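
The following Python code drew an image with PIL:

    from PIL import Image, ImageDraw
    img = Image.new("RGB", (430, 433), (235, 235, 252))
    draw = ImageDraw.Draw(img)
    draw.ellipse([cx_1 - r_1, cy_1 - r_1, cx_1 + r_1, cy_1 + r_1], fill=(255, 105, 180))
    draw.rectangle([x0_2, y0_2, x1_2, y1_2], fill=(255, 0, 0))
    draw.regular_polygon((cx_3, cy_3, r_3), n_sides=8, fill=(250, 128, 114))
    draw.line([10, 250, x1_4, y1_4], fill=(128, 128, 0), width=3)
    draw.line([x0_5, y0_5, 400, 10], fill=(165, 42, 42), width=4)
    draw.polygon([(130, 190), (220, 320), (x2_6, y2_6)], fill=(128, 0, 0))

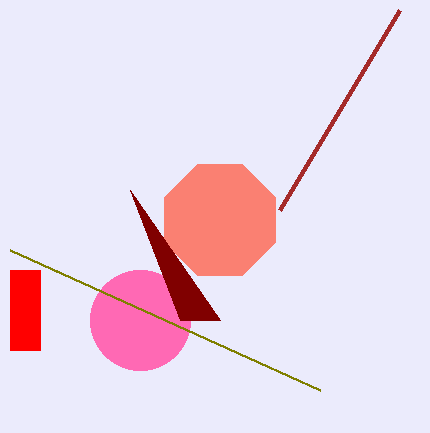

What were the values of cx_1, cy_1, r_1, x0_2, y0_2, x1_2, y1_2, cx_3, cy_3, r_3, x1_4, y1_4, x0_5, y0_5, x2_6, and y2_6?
cx_1 = 140
cy_1 = 320
r_1 = 50
x0_2 = 10
y0_2 = 270
x1_2 = 40
y1_2 = 350
cx_3 = 220
cy_3 = 220
r_3 = 60
x1_4 = 320
y1_4 = 390
x0_5 = 280
y0_5 = 210
x2_6 = 180
y2_6 = 320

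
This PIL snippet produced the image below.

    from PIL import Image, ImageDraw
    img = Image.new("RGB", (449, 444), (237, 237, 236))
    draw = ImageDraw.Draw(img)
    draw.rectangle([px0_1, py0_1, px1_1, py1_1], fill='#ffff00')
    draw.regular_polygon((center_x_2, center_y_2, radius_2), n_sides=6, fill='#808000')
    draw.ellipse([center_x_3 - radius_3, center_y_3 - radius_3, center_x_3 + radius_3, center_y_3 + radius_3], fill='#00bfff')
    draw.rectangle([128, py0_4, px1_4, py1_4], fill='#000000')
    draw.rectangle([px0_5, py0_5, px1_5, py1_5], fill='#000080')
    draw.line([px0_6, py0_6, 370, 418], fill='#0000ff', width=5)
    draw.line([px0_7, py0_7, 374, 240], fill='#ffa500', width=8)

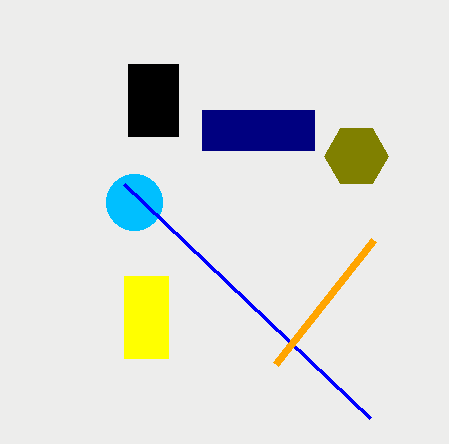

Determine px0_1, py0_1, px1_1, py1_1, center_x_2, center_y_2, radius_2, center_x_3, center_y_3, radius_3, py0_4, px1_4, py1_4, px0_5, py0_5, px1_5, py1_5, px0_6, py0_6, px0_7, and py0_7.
px0_1 = 124, py0_1 = 276, px1_1 = 168, py1_1 = 358, center_x_2 = 356, center_y_2 = 156, radius_2 = 32, center_x_3 = 134, center_y_3 = 202, radius_3 = 28, py0_4 = 64, px1_4 = 178, py1_4 = 136, px0_5 = 202, py0_5 = 110, px1_5 = 314, py1_5 = 150, px0_6 = 124, py0_6 = 184, px0_7 = 276, py0_7 = 364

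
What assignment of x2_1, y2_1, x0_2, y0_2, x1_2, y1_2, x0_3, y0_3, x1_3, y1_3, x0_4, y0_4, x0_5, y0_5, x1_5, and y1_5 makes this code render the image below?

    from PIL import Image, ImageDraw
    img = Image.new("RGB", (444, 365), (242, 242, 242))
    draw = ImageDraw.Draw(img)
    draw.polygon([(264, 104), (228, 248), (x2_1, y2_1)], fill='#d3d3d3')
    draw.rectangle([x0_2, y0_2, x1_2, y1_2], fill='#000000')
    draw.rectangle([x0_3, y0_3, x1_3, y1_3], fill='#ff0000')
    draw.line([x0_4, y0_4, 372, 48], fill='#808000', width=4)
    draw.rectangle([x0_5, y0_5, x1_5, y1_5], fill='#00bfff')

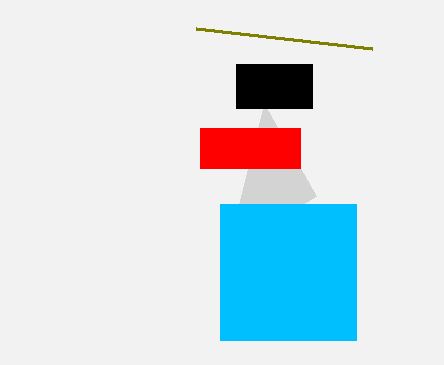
x2_1 = 316; y2_1 = 196; x0_2 = 236; y0_2 = 64; x1_2 = 312; y1_2 = 108; x0_3 = 200; y0_3 = 128; x1_3 = 300; y1_3 = 168; x0_4 = 196; y0_4 = 28; x0_5 = 220; y0_5 = 204; x1_5 = 356; y1_5 = 340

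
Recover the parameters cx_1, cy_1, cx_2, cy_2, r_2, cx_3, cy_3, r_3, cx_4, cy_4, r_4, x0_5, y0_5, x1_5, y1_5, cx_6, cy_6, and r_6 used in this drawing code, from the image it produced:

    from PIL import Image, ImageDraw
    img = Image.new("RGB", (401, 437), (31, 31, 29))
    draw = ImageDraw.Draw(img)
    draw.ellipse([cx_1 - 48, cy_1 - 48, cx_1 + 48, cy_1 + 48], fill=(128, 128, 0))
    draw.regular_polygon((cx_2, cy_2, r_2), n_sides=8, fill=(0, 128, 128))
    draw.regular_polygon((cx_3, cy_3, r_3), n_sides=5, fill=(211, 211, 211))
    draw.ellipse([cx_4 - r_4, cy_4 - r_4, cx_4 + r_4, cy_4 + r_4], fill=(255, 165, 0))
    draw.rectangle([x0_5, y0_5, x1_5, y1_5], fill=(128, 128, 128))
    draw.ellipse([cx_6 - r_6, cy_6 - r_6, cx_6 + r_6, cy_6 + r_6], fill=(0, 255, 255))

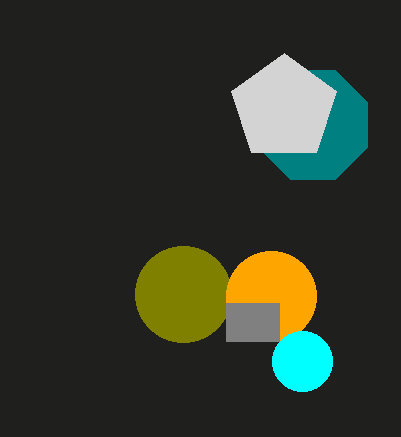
cx_1 = 183
cy_1 = 294
cx_2 = 313
cy_2 = 125
r_2 = 59
cx_3 = 284
cy_3 = 108
r_3 = 55
cx_4 = 271
cy_4 = 296
r_4 = 45
x0_5 = 226
y0_5 = 303
x1_5 = 279
y1_5 = 341
cx_6 = 302
cy_6 = 361
r_6 = 30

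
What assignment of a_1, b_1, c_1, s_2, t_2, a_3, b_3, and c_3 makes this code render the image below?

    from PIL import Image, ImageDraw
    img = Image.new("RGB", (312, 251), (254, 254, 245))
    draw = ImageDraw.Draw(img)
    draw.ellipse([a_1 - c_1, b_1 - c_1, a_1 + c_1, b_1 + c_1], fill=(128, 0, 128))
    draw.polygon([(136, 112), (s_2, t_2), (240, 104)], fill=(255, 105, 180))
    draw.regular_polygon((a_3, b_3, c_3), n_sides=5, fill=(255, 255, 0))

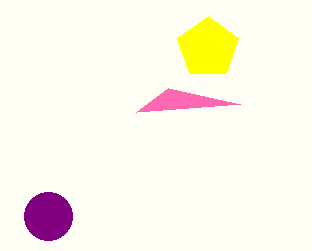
a_1 = 48
b_1 = 216
c_1 = 24
s_2 = 168
t_2 = 88
a_3 = 208
b_3 = 48
c_3 = 32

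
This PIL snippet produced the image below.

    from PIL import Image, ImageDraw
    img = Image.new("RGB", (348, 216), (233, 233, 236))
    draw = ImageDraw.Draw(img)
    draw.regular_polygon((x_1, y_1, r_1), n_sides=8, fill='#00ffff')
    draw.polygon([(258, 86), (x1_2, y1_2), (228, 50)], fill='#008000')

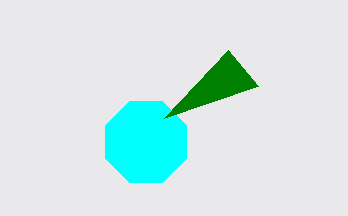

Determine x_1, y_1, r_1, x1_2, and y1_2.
x_1 = 146
y_1 = 142
r_1 = 44
x1_2 = 164
y1_2 = 118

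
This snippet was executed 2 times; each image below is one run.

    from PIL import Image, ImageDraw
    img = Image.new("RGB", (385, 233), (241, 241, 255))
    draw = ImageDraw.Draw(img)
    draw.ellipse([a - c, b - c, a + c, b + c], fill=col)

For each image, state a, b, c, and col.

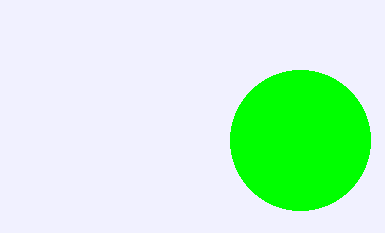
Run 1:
a = 300, b = 140, c = 70, col = 'lime'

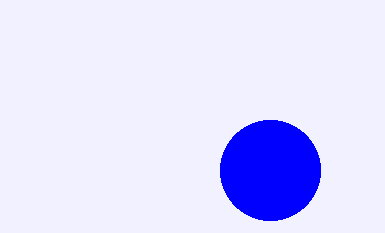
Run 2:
a = 270; b = 170; c = 50; col = 'blue'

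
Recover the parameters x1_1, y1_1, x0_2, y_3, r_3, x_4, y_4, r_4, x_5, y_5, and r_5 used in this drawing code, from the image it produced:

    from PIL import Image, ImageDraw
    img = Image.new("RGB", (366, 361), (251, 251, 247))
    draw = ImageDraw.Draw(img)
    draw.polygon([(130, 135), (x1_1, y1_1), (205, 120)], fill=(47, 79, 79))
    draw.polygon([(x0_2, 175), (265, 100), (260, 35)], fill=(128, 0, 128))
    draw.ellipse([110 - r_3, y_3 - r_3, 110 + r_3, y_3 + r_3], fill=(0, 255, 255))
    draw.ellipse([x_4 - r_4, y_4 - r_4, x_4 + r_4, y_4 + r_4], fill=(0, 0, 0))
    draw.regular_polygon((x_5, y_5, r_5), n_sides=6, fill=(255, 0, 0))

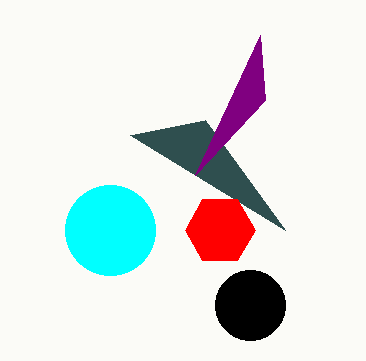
x1_1 = 285; y1_1 = 230; x0_2 = 195; y_3 = 230; r_3 = 45; x_4 = 250; y_4 = 305; r_4 = 35; x_5 = 220; y_5 = 230; r_5 = 35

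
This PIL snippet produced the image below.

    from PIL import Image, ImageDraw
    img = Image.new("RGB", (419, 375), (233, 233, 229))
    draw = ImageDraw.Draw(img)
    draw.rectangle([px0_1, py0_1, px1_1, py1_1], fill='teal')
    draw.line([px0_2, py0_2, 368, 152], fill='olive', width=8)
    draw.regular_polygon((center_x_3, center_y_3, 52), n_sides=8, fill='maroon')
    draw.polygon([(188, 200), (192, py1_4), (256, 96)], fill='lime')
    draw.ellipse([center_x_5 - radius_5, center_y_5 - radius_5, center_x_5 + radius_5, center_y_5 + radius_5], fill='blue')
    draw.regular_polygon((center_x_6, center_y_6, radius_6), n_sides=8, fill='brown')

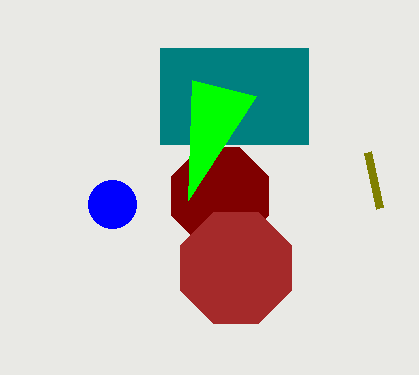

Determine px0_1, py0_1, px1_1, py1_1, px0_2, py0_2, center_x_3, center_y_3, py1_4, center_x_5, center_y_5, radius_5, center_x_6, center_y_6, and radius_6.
px0_1 = 160, py0_1 = 48, px1_1 = 308, py1_1 = 144, px0_2 = 380, py0_2 = 208, center_x_3 = 220, center_y_3 = 196, py1_4 = 80, center_x_5 = 112, center_y_5 = 204, radius_5 = 24, center_x_6 = 236, center_y_6 = 268, radius_6 = 60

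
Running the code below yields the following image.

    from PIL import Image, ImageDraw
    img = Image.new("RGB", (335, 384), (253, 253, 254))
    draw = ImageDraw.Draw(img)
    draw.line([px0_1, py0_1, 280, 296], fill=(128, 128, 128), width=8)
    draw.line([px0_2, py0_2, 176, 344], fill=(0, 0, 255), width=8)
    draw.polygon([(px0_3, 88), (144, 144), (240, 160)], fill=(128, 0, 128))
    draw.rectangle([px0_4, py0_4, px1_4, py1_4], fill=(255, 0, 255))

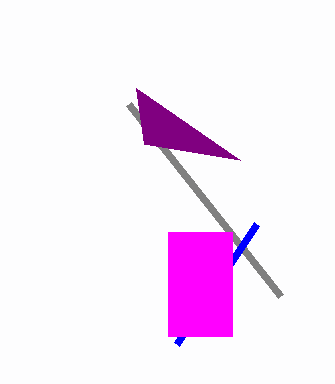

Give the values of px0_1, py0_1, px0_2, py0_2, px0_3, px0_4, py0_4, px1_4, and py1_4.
px0_1 = 128; py0_1 = 104; px0_2 = 256; py0_2 = 224; px0_3 = 136; px0_4 = 168; py0_4 = 232; px1_4 = 232; py1_4 = 336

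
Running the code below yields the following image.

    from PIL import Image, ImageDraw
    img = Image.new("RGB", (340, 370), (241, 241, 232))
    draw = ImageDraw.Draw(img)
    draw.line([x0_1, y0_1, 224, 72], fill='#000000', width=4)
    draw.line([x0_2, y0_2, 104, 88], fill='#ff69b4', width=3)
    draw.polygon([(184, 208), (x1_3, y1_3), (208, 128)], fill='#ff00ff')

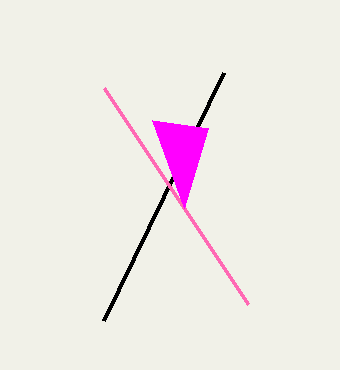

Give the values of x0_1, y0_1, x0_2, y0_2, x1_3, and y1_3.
x0_1 = 104
y0_1 = 320
x0_2 = 248
y0_2 = 304
x1_3 = 152
y1_3 = 120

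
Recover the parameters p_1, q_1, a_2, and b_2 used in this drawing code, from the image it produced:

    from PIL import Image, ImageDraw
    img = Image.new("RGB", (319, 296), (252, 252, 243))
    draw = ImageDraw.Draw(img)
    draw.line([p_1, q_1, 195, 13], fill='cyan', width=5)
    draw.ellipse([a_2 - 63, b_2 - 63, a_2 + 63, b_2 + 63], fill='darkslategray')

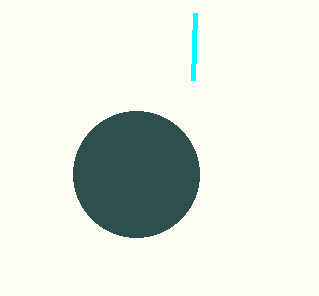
p_1 = 193; q_1 = 80; a_2 = 136; b_2 = 174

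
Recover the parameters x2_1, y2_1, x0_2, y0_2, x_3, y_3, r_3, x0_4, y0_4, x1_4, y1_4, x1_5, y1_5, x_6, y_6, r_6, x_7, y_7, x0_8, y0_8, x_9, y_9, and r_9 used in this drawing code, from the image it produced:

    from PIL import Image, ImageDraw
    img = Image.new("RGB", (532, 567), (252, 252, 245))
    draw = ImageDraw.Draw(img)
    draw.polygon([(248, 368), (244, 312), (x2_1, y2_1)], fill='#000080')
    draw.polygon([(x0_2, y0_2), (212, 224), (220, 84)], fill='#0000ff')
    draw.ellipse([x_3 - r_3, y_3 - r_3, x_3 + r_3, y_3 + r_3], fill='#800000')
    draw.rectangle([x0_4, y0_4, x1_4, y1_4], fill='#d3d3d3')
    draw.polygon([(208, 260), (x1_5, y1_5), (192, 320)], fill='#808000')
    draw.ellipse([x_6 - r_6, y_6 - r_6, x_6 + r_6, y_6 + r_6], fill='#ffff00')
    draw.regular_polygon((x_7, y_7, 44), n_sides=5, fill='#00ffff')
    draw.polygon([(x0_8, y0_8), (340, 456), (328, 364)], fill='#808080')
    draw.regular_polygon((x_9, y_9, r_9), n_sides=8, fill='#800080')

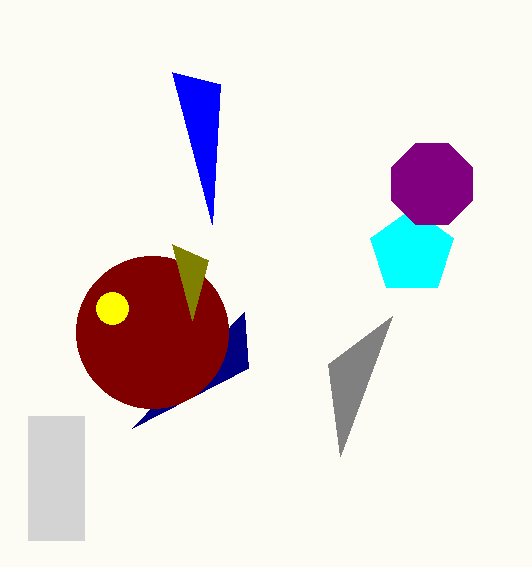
x2_1 = 132; y2_1 = 428; x0_2 = 172; y0_2 = 72; x_3 = 152; y_3 = 332; r_3 = 76; x0_4 = 28; y0_4 = 416; x1_4 = 84; y1_4 = 540; x1_5 = 172; y1_5 = 244; x_6 = 112; y_6 = 308; r_6 = 16; x_7 = 412; y_7 = 252; x0_8 = 392; y0_8 = 316; x_9 = 432; y_9 = 184; r_9 = 44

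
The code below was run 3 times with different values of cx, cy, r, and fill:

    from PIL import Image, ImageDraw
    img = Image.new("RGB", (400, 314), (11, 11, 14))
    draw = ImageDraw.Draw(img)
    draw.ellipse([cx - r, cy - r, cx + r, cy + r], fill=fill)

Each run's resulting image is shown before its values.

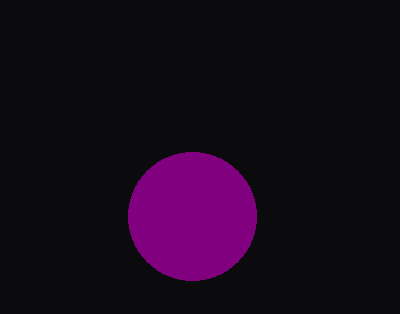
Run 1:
cx = 192, cy = 216, r = 64, fill = 'purple'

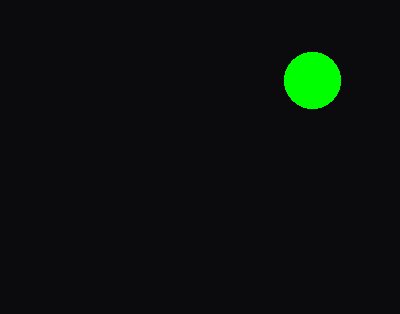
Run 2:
cx = 312
cy = 80
r = 28
fill = 'lime'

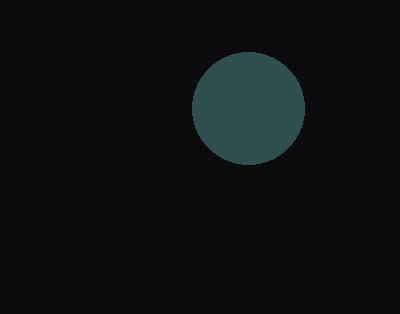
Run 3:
cx = 248, cy = 108, r = 56, fill = 'darkslategray'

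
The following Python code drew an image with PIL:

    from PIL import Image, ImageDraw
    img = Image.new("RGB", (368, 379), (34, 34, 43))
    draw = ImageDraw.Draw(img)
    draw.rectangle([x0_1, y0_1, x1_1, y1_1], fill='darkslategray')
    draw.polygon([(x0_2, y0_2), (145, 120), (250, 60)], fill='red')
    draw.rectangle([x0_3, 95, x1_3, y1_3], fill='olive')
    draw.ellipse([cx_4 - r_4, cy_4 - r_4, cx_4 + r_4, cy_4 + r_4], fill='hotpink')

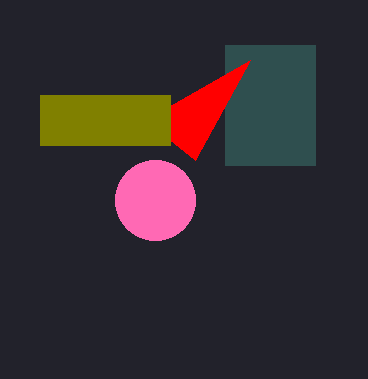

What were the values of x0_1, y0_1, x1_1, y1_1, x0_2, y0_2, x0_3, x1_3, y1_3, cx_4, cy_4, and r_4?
x0_1 = 225
y0_1 = 45
x1_1 = 315
y1_1 = 165
x0_2 = 195
y0_2 = 160
x0_3 = 40
x1_3 = 170
y1_3 = 145
cx_4 = 155
cy_4 = 200
r_4 = 40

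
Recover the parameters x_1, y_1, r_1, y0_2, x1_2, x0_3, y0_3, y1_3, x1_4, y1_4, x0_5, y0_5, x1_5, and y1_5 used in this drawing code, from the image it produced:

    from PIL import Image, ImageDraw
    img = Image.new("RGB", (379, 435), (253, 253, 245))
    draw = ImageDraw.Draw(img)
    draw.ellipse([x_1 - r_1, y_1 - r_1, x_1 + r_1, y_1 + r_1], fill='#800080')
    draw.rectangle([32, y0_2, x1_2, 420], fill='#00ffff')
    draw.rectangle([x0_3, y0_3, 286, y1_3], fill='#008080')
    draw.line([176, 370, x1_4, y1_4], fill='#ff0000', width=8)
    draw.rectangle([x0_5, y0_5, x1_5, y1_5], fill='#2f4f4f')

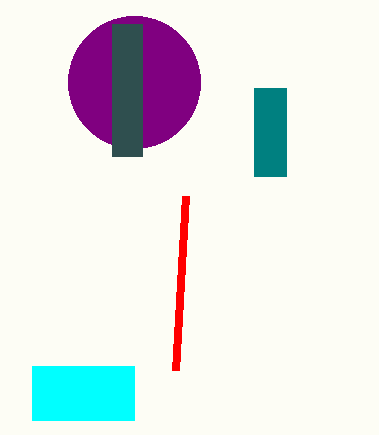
x_1 = 134; y_1 = 82; r_1 = 66; y0_2 = 366; x1_2 = 134; x0_3 = 254; y0_3 = 88; y1_3 = 176; x1_4 = 186; y1_4 = 196; x0_5 = 112; y0_5 = 24; x1_5 = 142; y1_5 = 156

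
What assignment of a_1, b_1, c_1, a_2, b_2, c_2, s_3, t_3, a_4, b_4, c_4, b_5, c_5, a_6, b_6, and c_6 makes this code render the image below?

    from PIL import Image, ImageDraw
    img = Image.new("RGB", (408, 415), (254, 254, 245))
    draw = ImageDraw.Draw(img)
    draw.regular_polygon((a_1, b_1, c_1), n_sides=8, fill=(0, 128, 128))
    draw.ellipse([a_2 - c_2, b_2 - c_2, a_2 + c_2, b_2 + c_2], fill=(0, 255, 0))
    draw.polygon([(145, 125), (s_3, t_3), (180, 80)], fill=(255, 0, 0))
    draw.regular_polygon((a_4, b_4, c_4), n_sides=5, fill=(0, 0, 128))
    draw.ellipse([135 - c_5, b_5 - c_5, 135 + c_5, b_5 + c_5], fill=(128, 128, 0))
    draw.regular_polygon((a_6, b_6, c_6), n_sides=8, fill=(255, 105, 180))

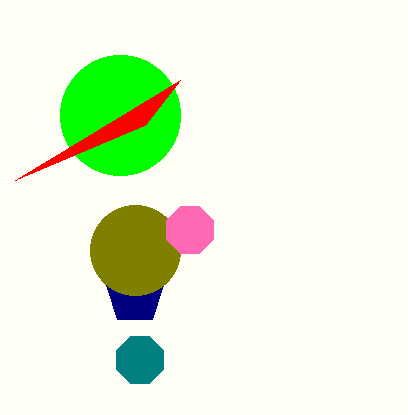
a_1 = 140
b_1 = 360
c_1 = 25
a_2 = 120
b_2 = 115
c_2 = 60
s_3 = 15
t_3 = 180
a_4 = 135
b_4 = 295
c_4 = 30
b_5 = 250
c_5 = 45
a_6 = 190
b_6 = 230
c_6 = 25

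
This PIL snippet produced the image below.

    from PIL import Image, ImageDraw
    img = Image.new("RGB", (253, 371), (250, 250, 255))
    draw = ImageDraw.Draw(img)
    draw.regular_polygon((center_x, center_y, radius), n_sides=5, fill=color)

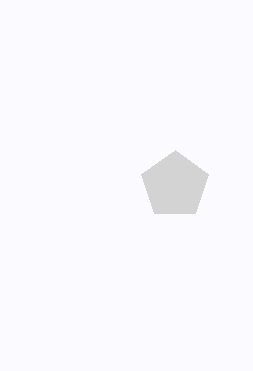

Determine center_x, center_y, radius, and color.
center_x = 175
center_y = 185
radius = 35
color = 'lightgray'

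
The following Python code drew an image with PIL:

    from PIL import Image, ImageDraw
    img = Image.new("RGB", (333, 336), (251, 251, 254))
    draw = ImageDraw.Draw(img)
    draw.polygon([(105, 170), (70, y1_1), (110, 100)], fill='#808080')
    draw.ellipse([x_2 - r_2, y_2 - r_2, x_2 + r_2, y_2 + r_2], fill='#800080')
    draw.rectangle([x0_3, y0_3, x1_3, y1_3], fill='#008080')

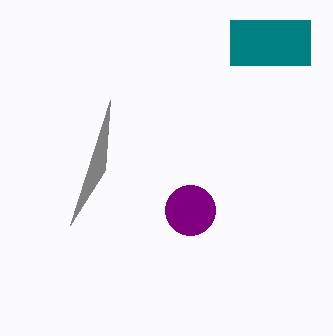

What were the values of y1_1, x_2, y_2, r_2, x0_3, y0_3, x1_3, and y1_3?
y1_1 = 225
x_2 = 190
y_2 = 210
r_2 = 25
x0_3 = 230
y0_3 = 20
x1_3 = 310
y1_3 = 65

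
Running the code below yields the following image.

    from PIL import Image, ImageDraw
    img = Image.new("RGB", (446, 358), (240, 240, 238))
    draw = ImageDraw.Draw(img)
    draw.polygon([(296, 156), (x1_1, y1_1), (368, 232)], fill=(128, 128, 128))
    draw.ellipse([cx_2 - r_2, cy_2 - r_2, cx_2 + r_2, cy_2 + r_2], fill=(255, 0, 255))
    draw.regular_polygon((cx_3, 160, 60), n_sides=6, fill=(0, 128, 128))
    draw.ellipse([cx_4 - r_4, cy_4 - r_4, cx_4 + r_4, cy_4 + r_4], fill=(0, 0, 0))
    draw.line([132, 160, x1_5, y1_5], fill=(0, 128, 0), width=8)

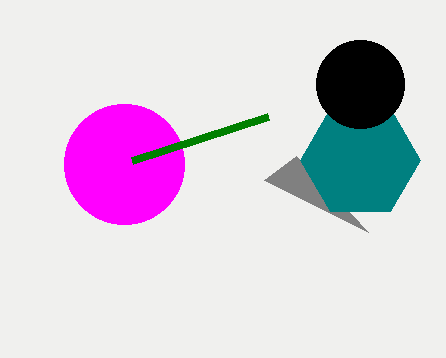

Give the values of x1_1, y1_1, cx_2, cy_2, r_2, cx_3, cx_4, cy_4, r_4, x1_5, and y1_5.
x1_1 = 264; y1_1 = 180; cx_2 = 124; cy_2 = 164; r_2 = 60; cx_3 = 360; cx_4 = 360; cy_4 = 84; r_4 = 44; x1_5 = 268; y1_5 = 116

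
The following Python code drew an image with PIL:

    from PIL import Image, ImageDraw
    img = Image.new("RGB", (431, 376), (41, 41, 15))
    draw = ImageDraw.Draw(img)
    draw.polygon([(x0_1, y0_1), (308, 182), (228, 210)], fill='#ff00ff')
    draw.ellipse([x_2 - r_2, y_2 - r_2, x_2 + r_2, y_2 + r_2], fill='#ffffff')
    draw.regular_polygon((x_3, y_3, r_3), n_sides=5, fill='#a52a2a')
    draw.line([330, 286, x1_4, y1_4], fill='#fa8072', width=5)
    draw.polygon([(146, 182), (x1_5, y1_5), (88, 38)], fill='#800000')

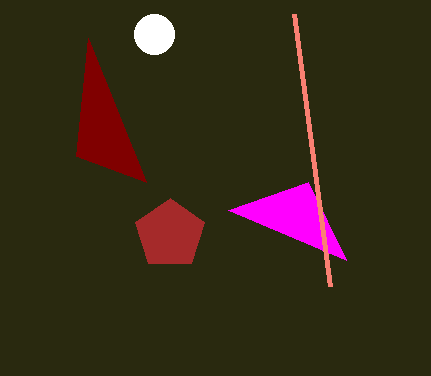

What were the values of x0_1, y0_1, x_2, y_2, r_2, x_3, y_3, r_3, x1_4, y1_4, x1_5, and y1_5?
x0_1 = 346; y0_1 = 260; x_2 = 154; y_2 = 34; r_2 = 20; x_3 = 170; y_3 = 234; r_3 = 36; x1_4 = 294; y1_4 = 14; x1_5 = 76; y1_5 = 156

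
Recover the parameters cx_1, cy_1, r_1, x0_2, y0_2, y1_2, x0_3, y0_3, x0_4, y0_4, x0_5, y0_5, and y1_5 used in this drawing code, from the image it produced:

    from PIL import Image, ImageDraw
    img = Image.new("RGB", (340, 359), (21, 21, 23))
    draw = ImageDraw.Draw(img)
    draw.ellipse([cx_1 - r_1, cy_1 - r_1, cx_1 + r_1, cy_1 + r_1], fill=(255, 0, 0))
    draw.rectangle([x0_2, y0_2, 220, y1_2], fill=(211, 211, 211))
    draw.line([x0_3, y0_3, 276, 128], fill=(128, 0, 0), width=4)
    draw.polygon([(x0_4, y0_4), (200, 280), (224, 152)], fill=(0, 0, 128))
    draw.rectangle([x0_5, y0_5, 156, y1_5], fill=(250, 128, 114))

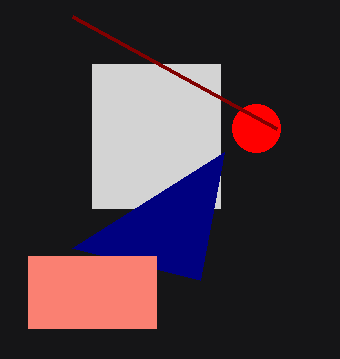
cx_1 = 256
cy_1 = 128
r_1 = 24
x0_2 = 92
y0_2 = 64
y1_2 = 208
x0_3 = 72
y0_3 = 16
x0_4 = 72
y0_4 = 248
x0_5 = 28
y0_5 = 256
y1_5 = 328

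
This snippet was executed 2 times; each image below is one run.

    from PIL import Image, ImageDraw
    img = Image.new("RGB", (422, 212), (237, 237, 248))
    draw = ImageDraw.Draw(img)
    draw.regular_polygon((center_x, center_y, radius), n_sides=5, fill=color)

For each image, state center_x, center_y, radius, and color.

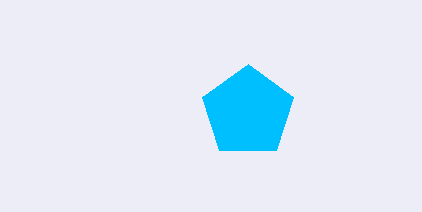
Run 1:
center_x = 248
center_y = 112
radius = 48
color = 'deepskyblue'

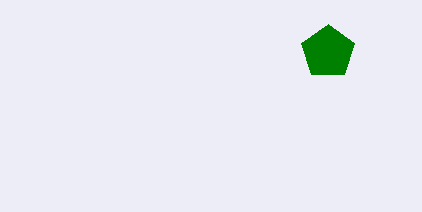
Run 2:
center_x = 328
center_y = 52
radius = 28
color = 'green'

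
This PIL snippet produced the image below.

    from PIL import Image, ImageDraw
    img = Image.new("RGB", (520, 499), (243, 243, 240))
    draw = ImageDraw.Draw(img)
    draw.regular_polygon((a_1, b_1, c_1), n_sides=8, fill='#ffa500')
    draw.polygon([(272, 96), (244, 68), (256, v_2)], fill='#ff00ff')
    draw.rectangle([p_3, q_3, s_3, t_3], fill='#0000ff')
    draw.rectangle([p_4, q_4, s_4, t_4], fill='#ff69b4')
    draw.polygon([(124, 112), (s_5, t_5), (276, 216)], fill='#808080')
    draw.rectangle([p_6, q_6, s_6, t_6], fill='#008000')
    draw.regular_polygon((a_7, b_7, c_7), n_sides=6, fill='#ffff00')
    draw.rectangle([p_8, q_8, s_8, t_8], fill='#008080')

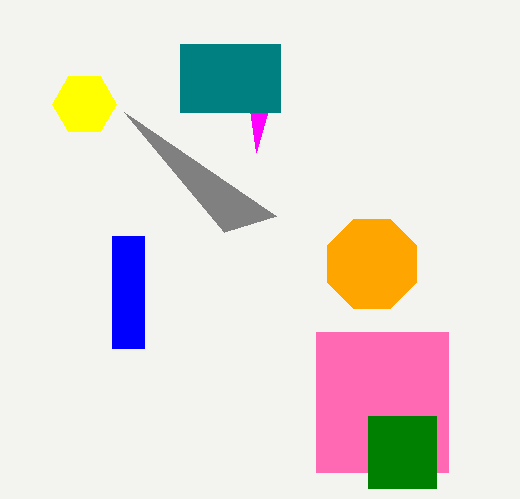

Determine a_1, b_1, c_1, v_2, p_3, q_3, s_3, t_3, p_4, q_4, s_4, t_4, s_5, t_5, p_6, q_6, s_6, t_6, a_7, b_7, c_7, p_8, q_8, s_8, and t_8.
a_1 = 372, b_1 = 264, c_1 = 48, v_2 = 152, p_3 = 112, q_3 = 236, s_3 = 144, t_3 = 348, p_4 = 316, q_4 = 332, s_4 = 448, t_4 = 472, s_5 = 224, t_5 = 232, p_6 = 368, q_6 = 416, s_6 = 436, t_6 = 488, a_7 = 84, b_7 = 104, c_7 = 32, p_8 = 180, q_8 = 44, s_8 = 280, t_8 = 112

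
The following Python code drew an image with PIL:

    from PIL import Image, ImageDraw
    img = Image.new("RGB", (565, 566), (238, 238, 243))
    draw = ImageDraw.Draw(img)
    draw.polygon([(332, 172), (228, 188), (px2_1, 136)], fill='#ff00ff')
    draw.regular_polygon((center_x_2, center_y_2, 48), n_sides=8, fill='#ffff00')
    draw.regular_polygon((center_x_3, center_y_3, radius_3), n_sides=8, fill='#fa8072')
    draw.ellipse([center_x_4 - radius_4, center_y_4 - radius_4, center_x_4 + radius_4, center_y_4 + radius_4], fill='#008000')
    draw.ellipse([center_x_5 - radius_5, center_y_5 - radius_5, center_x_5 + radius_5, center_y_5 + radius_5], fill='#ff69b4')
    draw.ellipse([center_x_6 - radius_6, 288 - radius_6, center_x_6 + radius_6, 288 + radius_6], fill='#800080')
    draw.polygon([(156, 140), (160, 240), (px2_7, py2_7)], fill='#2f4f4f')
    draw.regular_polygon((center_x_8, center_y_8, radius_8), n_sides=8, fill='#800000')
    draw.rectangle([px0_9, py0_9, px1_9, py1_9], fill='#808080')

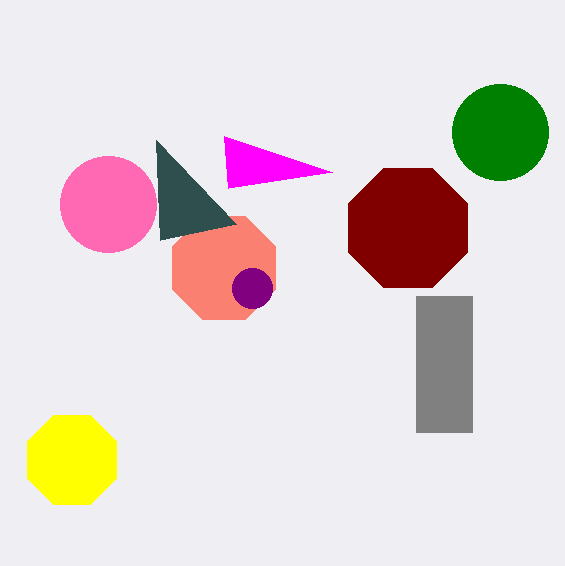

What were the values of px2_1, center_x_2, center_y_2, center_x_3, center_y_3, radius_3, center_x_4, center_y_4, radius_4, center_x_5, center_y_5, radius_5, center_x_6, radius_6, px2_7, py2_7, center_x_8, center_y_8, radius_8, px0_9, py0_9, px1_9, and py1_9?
px2_1 = 224, center_x_2 = 72, center_y_2 = 460, center_x_3 = 224, center_y_3 = 268, radius_3 = 56, center_x_4 = 500, center_y_4 = 132, radius_4 = 48, center_x_5 = 108, center_y_5 = 204, radius_5 = 48, center_x_6 = 252, radius_6 = 20, px2_7 = 236, py2_7 = 224, center_x_8 = 408, center_y_8 = 228, radius_8 = 64, px0_9 = 416, py0_9 = 296, px1_9 = 472, py1_9 = 432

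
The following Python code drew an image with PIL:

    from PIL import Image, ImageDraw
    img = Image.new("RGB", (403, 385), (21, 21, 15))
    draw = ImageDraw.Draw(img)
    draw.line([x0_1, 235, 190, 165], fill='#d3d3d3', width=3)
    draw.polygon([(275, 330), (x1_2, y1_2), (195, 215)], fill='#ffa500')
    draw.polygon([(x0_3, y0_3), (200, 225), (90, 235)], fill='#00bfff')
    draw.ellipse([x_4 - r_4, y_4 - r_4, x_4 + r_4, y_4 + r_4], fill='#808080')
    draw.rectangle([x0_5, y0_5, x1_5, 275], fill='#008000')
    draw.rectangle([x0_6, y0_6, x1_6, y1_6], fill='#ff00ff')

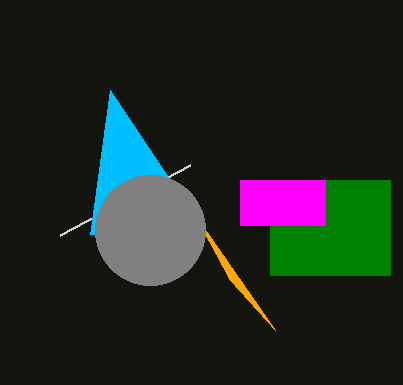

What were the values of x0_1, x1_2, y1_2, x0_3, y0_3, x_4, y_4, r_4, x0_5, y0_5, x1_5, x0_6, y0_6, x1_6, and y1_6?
x0_1 = 60; x1_2 = 230; y1_2 = 280; x0_3 = 110; y0_3 = 90; x_4 = 150; y_4 = 230; r_4 = 55; x0_5 = 270; y0_5 = 180; x1_5 = 390; x0_6 = 240; y0_6 = 180; x1_6 = 325; y1_6 = 225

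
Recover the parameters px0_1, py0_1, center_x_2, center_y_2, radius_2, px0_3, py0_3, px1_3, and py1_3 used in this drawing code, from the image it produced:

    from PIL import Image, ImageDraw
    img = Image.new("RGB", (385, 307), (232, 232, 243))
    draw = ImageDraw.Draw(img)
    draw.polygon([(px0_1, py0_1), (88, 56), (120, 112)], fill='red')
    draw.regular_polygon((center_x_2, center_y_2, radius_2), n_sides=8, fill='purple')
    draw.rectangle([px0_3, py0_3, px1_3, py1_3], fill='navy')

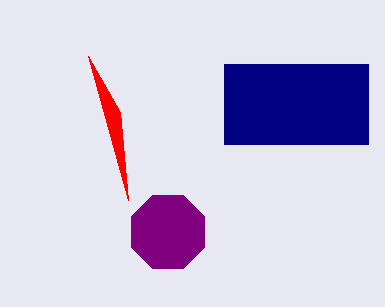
px0_1 = 128; py0_1 = 200; center_x_2 = 168; center_y_2 = 232; radius_2 = 40; px0_3 = 224; py0_3 = 64; px1_3 = 368; py1_3 = 144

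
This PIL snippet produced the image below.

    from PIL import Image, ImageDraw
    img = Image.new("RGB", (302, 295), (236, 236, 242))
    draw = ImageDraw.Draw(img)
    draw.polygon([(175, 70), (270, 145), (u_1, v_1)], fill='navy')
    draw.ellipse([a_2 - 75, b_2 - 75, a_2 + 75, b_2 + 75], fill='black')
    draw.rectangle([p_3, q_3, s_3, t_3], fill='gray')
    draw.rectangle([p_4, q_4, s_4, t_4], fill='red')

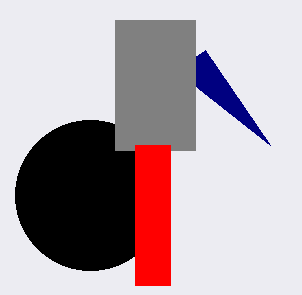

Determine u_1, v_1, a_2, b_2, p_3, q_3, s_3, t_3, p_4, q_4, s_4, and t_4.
u_1 = 205
v_1 = 50
a_2 = 90
b_2 = 195
p_3 = 115
q_3 = 20
s_3 = 195
t_3 = 150
p_4 = 135
q_4 = 145
s_4 = 170
t_4 = 285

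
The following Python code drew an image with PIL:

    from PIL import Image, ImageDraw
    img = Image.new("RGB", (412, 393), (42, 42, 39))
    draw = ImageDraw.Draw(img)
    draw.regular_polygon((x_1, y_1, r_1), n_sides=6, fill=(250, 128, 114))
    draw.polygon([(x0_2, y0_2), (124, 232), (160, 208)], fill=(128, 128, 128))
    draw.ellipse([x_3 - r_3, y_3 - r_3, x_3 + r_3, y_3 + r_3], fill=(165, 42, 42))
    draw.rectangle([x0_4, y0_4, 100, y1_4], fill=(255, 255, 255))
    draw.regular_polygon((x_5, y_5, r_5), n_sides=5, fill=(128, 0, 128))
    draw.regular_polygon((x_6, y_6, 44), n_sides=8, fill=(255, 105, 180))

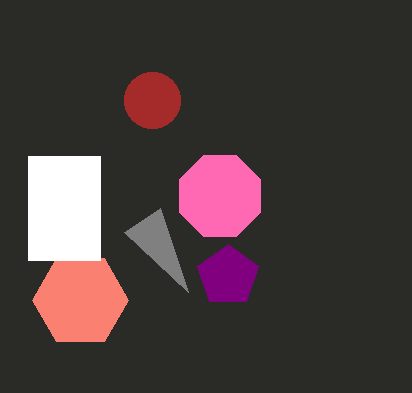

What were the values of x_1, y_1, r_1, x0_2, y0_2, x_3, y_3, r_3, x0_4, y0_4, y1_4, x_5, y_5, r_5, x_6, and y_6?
x_1 = 80; y_1 = 300; r_1 = 48; x0_2 = 188; y0_2 = 292; x_3 = 152; y_3 = 100; r_3 = 28; x0_4 = 28; y0_4 = 156; y1_4 = 260; x_5 = 228; y_5 = 276; r_5 = 32; x_6 = 220; y_6 = 196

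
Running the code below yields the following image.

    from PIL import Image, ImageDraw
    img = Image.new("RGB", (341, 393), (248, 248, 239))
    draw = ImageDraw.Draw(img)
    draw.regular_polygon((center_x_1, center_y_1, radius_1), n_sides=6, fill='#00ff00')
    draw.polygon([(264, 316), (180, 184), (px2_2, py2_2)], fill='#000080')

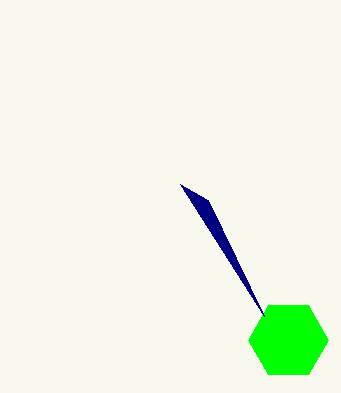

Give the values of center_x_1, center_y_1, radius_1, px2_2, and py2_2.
center_x_1 = 288; center_y_1 = 340; radius_1 = 40; px2_2 = 208; py2_2 = 200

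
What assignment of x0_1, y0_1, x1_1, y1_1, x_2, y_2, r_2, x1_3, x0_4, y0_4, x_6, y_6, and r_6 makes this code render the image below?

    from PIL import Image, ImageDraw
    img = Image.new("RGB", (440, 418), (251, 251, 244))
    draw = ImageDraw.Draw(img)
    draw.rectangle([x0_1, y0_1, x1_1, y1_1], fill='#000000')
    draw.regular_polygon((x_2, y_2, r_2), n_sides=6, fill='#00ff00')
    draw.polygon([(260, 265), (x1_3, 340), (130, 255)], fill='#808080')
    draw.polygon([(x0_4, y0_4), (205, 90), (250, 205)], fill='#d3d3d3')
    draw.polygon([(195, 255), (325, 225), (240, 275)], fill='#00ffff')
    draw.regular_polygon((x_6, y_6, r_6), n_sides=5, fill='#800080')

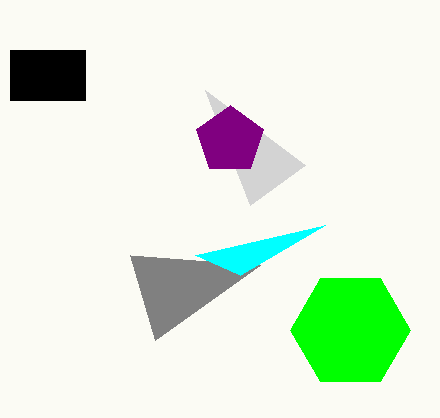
x0_1 = 10, y0_1 = 50, x1_1 = 85, y1_1 = 100, x_2 = 350, y_2 = 330, r_2 = 60, x1_3 = 155, x0_4 = 305, y0_4 = 165, x_6 = 230, y_6 = 140, r_6 = 35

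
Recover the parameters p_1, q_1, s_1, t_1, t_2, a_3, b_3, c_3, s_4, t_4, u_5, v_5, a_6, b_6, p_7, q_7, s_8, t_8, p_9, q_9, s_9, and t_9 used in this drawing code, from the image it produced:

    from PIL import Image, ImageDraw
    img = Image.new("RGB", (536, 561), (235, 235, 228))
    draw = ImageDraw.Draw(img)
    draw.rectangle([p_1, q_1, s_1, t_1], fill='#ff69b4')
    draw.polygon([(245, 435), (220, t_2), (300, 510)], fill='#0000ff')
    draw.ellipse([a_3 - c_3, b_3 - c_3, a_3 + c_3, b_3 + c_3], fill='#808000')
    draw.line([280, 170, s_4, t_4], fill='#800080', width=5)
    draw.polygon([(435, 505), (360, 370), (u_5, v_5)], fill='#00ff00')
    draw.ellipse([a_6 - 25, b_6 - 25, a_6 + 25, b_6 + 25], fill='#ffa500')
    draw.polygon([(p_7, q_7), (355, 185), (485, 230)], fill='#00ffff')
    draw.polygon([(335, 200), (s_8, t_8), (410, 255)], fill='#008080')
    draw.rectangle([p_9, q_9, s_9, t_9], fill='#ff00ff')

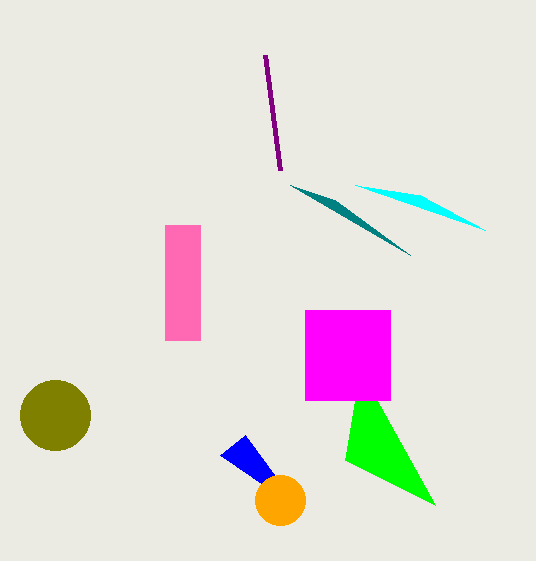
p_1 = 165
q_1 = 225
s_1 = 200
t_1 = 340
t_2 = 455
a_3 = 55
b_3 = 415
c_3 = 35
s_4 = 265
t_4 = 55
u_5 = 345
v_5 = 460
a_6 = 280
b_6 = 500
p_7 = 420
q_7 = 195
s_8 = 290
t_8 = 185
p_9 = 305
q_9 = 310
s_9 = 390
t_9 = 400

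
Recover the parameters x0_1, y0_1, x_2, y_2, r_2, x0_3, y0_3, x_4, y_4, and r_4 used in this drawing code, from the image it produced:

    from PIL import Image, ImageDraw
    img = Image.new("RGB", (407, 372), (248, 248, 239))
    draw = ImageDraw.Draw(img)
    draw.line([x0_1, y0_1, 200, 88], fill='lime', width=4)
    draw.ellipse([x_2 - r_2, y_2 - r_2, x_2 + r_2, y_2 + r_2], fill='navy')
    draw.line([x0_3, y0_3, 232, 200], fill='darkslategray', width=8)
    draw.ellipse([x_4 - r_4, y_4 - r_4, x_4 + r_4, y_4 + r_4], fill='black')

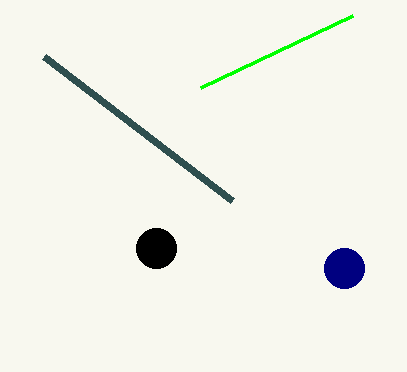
x0_1 = 352, y0_1 = 16, x_2 = 344, y_2 = 268, r_2 = 20, x0_3 = 44, y0_3 = 56, x_4 = 156, y_4 = 248, r_4 = 20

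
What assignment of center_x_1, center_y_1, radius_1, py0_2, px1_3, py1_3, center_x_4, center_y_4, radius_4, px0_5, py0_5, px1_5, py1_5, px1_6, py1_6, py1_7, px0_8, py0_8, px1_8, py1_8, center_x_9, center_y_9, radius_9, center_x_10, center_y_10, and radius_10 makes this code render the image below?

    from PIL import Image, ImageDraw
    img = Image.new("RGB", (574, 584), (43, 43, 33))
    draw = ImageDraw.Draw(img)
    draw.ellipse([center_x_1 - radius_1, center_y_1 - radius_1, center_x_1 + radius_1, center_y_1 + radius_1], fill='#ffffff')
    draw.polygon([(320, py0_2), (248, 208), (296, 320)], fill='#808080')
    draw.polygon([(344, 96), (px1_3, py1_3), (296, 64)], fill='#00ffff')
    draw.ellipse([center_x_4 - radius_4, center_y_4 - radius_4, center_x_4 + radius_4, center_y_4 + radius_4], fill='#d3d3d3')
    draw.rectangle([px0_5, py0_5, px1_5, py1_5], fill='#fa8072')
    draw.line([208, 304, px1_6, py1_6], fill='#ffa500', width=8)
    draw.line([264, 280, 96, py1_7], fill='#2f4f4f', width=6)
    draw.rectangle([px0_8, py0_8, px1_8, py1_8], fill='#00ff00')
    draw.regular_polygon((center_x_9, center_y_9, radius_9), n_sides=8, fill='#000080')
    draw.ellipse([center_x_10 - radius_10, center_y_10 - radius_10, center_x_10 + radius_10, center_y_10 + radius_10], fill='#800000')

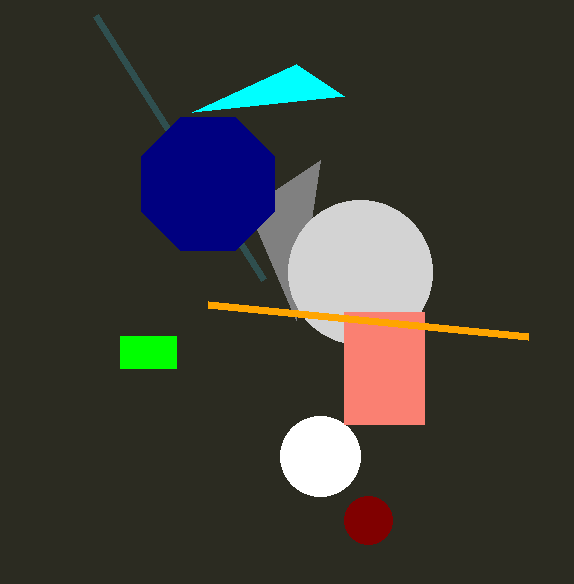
center_x_1 = 320; center_y_1 = 456; radius_1 = 40; py0_2 = 160; px1_3 = 192; py1_3 = 112; center_x_4 = 360; center_y_4 = 272; radius_4 = 72; px0_5 = 344; py0_5 = 312; px1_5 = 424; py1_5 = 424; px1_6 = 528; py1_6 = 336; py1_7 = 16; px0_8 = 120; py0_8 = 336; px1_8 = 176; py1_8 = 368; center_x_9 = 208; center_y_9 = 184; radius_9 = 72; center_x_10 = 368; center_y_10 = 520; radius_10 = 24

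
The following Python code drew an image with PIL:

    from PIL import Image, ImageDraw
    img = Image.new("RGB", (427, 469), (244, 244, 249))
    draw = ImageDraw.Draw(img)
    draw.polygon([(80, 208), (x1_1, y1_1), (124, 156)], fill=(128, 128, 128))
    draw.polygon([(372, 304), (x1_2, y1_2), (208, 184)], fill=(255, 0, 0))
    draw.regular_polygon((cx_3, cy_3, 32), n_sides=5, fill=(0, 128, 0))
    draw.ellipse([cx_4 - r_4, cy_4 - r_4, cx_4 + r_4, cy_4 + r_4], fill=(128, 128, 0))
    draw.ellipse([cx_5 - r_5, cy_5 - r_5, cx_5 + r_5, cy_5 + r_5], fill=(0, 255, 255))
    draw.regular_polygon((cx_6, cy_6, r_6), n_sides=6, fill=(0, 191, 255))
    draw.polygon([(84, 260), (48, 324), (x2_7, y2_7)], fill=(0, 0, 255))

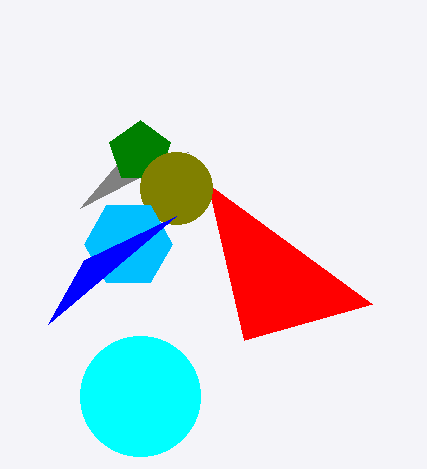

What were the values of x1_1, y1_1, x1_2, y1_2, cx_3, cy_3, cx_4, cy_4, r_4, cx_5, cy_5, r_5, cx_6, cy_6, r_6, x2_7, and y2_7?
x1_1 = 188, y1_1 = 152, x1_2 = 244, y1_2 = 340, cx_3 = 140, cy_3 = 152, cx_4 = 176, cy_4 = 188, r_4 = 36, cx_5 = 140, cy_5 = 396, r_5 = 60, cx_6 = 128, cy_6 = 244, r_6 = 44, x2_7 = 176, y2_7 = 216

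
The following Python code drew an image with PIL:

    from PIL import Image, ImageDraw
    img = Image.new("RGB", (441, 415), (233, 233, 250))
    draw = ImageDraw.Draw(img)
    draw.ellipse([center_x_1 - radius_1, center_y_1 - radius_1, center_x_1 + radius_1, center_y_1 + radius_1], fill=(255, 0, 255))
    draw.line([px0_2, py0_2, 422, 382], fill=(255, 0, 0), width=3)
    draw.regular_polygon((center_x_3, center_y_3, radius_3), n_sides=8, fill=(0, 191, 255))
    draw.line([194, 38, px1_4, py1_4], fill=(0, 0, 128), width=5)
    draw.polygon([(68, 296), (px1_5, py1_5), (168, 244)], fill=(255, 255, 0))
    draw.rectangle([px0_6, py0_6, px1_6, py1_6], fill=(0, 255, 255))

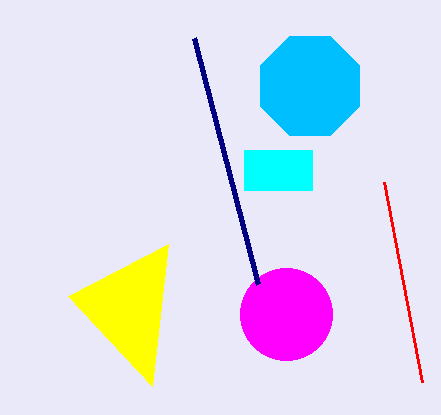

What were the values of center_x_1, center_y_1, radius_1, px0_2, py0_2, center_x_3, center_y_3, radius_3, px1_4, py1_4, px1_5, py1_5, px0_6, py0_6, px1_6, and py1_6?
center_x_1 = 286, center_y_1 = 314, radius_1 = 46, px0_2 = 384, py0_2 = 182, center_x_3 = 310, center_y_3 = 86, radius_3 = 54, px1_4 = 258, py1_4 = 284, px1_5 = 152, py1_5 = 386, px0_6 = 244, py0_6 = 150, px1_6 = 312, py1_6 = 190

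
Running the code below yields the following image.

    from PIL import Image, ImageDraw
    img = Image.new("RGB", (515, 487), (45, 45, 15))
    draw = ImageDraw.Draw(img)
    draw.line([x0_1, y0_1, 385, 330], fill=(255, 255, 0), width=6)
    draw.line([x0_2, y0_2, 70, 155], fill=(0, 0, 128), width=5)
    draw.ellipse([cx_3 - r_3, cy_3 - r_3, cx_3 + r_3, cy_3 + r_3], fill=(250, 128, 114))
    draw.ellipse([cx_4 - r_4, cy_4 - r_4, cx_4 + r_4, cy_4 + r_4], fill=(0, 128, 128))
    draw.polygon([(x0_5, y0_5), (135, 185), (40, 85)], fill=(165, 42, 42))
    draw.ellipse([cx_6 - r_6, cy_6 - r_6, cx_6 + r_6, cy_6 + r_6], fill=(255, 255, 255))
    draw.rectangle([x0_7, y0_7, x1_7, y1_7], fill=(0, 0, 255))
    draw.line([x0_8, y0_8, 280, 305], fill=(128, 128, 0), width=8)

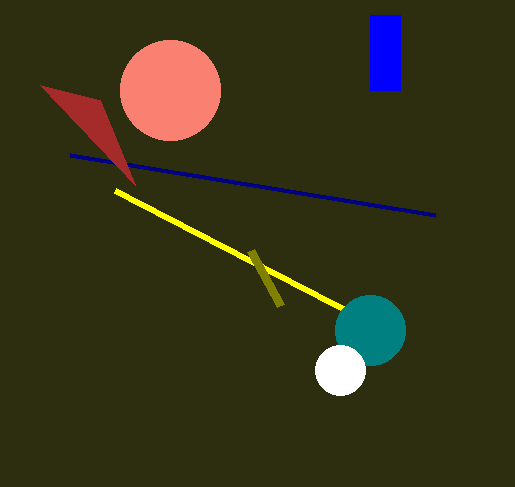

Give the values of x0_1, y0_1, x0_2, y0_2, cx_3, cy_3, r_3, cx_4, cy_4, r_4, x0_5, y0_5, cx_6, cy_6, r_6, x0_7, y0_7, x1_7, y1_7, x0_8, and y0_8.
x0_1 = 115; y0_1 = 190; x0_2 = 435; y0_2 = 215; cx_3 = 170; cy_3 = 90; r_3 = 50; cx_4 = 370; cy_4 = 330; r_4 = 35; x0_5 = 100; y0_5 = 100; cx_6 = 340; cy_6 = 370; r_6 = 25; x0_7 = 370; y0_7 = 15; x1_7 = 400; y1_7 = 90; x0_8 = 250; y0_8 = 250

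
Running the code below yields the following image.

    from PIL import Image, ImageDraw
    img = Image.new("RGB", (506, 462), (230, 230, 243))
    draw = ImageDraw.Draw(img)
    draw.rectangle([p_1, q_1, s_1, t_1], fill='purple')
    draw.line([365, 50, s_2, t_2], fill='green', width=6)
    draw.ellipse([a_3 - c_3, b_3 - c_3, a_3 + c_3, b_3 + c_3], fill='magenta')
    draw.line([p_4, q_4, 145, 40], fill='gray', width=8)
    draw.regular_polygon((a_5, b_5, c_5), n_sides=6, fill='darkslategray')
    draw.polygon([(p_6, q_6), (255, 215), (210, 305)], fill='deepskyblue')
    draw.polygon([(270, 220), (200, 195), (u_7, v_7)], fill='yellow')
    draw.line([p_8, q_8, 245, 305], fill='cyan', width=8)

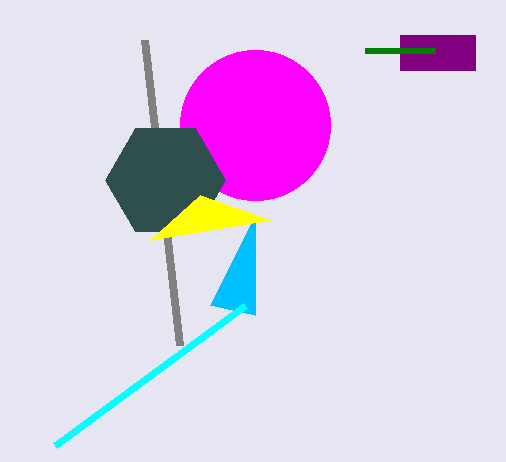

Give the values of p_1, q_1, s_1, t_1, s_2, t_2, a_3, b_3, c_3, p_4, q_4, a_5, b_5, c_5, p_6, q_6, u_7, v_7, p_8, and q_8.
p_1 = 400; q_1 = 35; s_1 = 475; t_1 = 70; s_2 = 435; t_2 = 50; a_3 = 255; b_3 = 125; c_3 = 75; p_4 = 180; q_4 = 345; a_5 = 165; b_5 = 180; c_5 = 60; p_6 = 255; q_6 = 315; u_7 = 150; v_7 = 240; p_8 = 55; q_8 = 445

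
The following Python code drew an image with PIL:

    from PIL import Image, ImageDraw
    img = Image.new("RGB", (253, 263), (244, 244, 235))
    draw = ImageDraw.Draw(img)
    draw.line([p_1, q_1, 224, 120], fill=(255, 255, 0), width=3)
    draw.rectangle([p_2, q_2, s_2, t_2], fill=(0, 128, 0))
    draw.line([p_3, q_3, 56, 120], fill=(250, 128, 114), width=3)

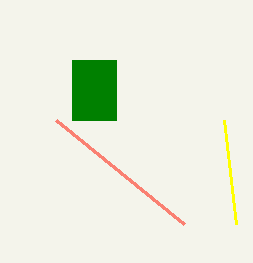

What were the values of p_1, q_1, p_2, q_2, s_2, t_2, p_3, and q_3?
p_1 = 236
q_1 = 224
p_2 = 72
q_2 = 60
s_2 = 116
t_2 = 120
p_3 = 184
q_3 = 224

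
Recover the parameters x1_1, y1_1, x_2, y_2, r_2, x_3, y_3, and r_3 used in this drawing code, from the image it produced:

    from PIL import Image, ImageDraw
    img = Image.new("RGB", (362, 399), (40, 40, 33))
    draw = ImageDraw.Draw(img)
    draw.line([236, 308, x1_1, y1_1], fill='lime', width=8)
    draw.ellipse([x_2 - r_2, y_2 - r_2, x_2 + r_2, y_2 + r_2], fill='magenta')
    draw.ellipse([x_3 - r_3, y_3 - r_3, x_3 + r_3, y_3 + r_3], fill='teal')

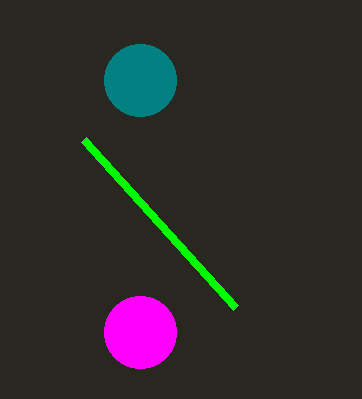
x1_1 = 84, y1_1 = 140, x_2 = 140, y_2 = 332, r_2 = 36, x_3 = 140, y_3 = 80, r_3 = 36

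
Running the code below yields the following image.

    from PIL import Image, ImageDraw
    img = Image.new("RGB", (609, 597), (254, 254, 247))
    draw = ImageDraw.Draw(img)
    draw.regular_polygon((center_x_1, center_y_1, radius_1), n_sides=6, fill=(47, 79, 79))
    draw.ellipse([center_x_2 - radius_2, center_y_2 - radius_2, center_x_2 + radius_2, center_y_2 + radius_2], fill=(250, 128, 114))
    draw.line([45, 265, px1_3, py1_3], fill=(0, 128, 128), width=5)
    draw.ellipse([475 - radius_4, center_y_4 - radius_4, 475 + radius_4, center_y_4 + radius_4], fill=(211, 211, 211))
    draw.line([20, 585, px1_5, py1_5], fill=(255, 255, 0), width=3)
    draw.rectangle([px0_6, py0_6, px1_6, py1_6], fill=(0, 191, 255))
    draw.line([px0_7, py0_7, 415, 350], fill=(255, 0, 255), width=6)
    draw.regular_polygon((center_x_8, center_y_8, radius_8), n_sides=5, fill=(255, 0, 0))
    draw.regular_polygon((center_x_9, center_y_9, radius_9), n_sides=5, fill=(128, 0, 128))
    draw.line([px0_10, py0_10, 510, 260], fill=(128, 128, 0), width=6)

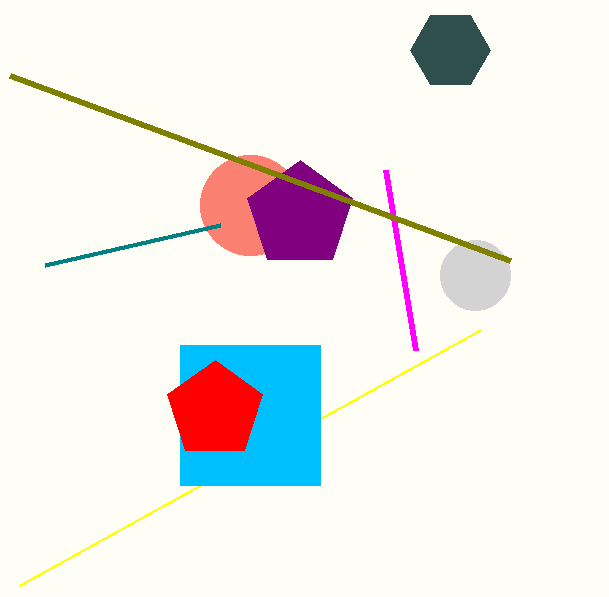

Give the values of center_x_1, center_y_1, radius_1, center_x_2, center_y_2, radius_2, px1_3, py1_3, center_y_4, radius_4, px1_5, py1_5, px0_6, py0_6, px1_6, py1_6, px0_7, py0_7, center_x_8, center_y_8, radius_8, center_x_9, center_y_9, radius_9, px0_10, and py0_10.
center_x_1 = 450; center_y_1 = 50; radius_1 = 40; center_x_2 = 250; center_y_2 = 205; radius_2 = 50; px1_3 = 220; py1_3 = 225; center_y_4 = 275; radius_4 = 35; px1_5 = 480; py1_5 = 330; px0_6 = 180; py0_6 = 345; px1_6 = 320; py1_6 = 485; px0_7 = 385; py0_7 = 170; center_x_8 = 215; center_y_8 = 410; radius_8 = 50; center_x_9 = 300; center_y_9 = 215; radius_9 = 55; px0_10 = 10; py0_10 = 75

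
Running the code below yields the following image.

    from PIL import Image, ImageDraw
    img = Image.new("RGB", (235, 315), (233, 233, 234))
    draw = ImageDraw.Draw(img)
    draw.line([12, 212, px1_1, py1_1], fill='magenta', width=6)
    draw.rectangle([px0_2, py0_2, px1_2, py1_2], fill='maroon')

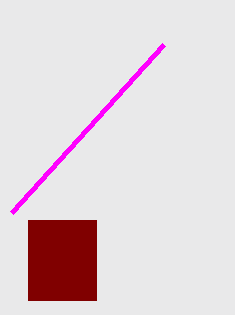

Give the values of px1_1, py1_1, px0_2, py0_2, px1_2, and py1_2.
px1_1 = 164
py1_1 = 44
px0_2 = 28
py0_2 = 220
px1_2 = 96
py1_2 = 300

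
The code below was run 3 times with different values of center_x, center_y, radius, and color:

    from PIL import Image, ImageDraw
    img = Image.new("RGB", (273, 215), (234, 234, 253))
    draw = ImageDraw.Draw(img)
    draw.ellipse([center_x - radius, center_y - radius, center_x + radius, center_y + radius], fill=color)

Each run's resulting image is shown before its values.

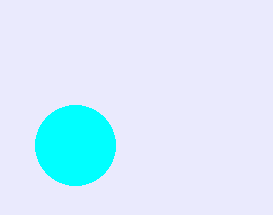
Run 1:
center_x = 75; center_y = 145; radius = 40; color = 'cyan'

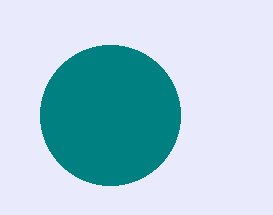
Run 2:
center_x = 110, center_y = 115, radius = 70, color = 'teal'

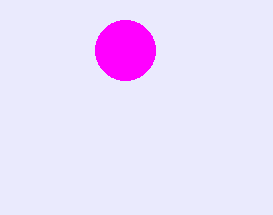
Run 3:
center_x = 125; center_y = 50; radius = 30; color = 'magenta'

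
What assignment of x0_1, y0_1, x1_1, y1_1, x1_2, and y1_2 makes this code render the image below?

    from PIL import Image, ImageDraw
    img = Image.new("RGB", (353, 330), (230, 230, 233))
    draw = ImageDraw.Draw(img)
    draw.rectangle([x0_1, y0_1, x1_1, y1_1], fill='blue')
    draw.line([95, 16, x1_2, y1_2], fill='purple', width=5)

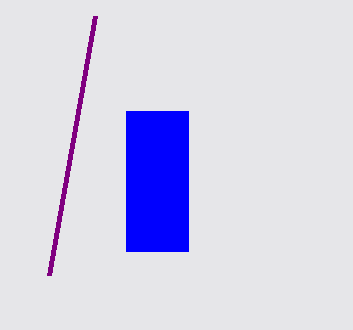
x0_1 = 126
y0_1 = 111
x1_1 = 188
y1_1 = 251
x1_2 = 49
y1_2 = 275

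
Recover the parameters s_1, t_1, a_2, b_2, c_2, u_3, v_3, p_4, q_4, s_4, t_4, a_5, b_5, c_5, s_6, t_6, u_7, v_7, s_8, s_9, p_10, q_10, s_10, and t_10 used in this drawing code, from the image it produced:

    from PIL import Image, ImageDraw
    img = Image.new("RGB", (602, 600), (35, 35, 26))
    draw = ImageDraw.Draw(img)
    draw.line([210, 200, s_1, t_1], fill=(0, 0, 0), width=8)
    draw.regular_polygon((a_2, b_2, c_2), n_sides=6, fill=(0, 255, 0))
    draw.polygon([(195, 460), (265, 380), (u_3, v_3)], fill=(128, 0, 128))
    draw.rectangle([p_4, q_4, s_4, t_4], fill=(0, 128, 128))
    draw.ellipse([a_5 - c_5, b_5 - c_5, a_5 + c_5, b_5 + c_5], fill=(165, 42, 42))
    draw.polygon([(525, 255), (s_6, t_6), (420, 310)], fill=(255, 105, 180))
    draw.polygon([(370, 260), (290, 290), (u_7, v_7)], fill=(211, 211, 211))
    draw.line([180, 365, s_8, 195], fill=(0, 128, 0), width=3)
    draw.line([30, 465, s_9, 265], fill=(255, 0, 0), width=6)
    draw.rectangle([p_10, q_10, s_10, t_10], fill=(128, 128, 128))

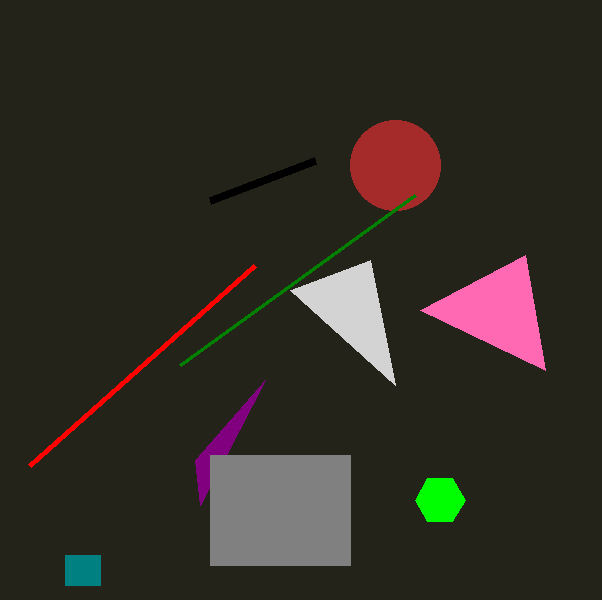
s_1 = 315
t_1 = 160
a_2 = 440
b_2 = 500
c_2 = 25
u_3 = 200
v_3 = 505
p_4 = 65
q_4 = 555
s_4 = 100
t_4 = 585
a_5 = 395
b_5 = 165
c_5 = 45
s_6 = 545
t_6 = 370
u_7 = 395
v_7 = 385
s_8 = 415
s_9 = 255
p_10 = 210
q_10 = 455
s_10 = 350
t_10 = 565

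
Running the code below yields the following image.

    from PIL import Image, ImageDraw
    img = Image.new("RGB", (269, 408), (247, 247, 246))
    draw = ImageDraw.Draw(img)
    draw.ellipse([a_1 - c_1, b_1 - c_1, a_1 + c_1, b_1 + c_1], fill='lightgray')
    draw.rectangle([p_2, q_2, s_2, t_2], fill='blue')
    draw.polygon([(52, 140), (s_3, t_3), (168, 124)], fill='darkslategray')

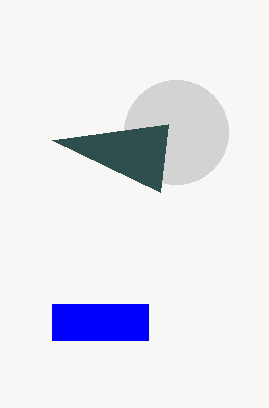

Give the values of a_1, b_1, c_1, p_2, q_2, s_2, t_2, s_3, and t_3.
a_1 = 176, b_1 = 132, c_1 = 52, p_2 = 52, q_2 = 304, s_2 = 148, t_2 = 340, s_3 = 160, t_3 = 192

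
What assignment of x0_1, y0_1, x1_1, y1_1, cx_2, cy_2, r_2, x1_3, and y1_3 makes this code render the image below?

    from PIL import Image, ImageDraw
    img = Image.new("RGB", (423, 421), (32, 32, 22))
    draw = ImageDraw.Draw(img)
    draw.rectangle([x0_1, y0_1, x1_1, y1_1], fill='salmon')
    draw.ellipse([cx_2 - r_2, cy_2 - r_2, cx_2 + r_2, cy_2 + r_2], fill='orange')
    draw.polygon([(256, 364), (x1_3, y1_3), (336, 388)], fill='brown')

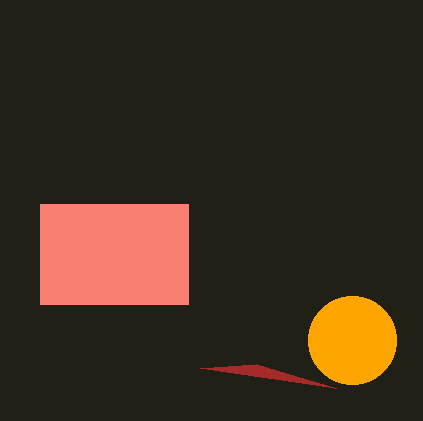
x0_1 = 40; y0_1 = 204; x1_1 = 188; y1_1 = 304; cx_2 = 352; cy_2 = 340; r_2 = 44; x1_3 = 200; y1_3 = 368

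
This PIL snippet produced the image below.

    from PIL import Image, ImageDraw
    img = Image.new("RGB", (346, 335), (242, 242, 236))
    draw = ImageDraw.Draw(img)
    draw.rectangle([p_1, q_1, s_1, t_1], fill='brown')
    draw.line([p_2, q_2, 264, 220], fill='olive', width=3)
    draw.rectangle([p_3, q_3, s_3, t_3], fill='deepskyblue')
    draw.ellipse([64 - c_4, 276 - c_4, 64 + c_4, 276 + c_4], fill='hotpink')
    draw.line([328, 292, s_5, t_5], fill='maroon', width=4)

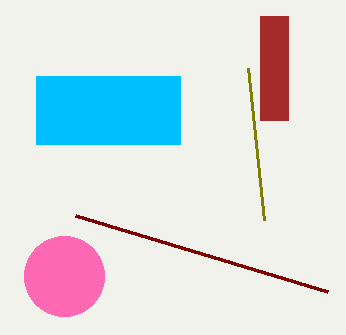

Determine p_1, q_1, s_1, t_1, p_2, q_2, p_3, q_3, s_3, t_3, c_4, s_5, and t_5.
p_1 = 260; q_1 = 16; s_1 = 288; t_1 = 120; p_2 = 248; q_2 = 68; p_3 = 36; q_3 = 76; s_3 = 180; t_3 = 144; c_4 = 40; s_5 = 76; t_5 = 216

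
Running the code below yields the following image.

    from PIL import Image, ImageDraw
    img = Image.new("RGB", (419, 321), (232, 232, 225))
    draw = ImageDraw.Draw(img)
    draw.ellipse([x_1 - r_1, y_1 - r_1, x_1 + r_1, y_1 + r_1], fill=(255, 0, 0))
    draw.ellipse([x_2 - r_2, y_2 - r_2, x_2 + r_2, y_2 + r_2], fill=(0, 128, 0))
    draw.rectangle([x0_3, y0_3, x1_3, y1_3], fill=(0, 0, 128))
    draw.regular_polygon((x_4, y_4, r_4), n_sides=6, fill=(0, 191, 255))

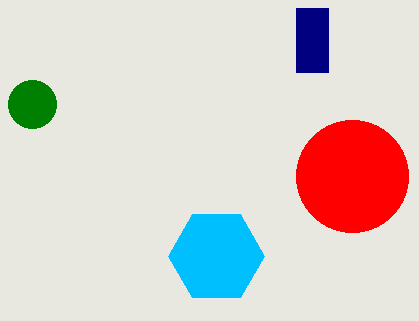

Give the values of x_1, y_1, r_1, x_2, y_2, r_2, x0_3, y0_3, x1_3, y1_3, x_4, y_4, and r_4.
x_1 = 352; y_1 = 176; r_1 = 56; x_2 = 32; y_2 = 104; r_2 = 24; x0_3 = 296; y0_3 = 8; x1_3 = 328; y1_3 = 72; x_4 = 216; y_4 = 256; r_4 = 48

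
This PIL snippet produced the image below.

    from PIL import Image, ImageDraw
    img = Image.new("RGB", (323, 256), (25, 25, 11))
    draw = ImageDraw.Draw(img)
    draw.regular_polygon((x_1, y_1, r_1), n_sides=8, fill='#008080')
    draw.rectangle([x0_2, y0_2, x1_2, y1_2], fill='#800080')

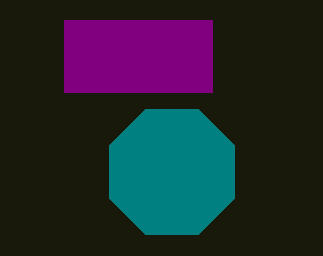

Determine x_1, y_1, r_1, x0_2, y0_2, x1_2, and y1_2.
x_1 = 172
y_1 = 172
r_1 = 68
x0_2 = 64
y0_2 = 20
x1_2 = 212
y1_2 = 92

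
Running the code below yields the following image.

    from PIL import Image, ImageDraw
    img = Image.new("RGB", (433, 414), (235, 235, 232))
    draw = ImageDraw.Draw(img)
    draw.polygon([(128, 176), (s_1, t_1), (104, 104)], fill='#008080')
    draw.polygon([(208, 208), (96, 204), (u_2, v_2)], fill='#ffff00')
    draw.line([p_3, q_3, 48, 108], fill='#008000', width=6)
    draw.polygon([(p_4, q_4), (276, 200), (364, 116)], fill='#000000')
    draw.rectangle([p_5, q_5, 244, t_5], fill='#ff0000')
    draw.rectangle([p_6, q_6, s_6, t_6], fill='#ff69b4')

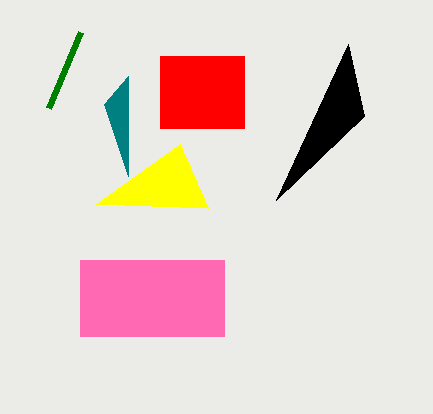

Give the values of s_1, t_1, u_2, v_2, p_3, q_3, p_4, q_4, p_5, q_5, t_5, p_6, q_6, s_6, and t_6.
s_1 = 128, t_1 = 76, u_2 = 180, v_2 = 144, p_3 = 80, q_3 = 32, p_4 = 348, q_4 = 44, p_5 = 160, q_5 = 56, t_5 = 128, p_6 = 80, q_6 = 260, s_6 = 224, t_6 = 336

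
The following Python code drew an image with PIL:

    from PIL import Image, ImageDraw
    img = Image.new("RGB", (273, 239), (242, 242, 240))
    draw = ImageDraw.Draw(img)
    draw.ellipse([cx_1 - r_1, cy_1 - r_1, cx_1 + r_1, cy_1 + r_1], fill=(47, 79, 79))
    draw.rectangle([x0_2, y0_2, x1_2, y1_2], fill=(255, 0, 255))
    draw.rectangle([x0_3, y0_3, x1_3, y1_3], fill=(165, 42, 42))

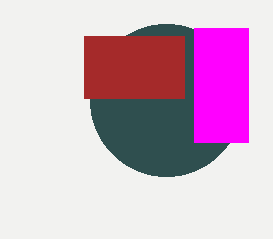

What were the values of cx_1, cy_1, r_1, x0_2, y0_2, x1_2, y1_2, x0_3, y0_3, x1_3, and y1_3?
cx_1 = 166; cy_1 = 100; r_1 = 76; x0_2 = 194; y0_2 = 28; x1_2 = 248; y1_2 = 142; x0_3 = 84; y0_3 = 36; x1_3 = 184; y1_3 = 98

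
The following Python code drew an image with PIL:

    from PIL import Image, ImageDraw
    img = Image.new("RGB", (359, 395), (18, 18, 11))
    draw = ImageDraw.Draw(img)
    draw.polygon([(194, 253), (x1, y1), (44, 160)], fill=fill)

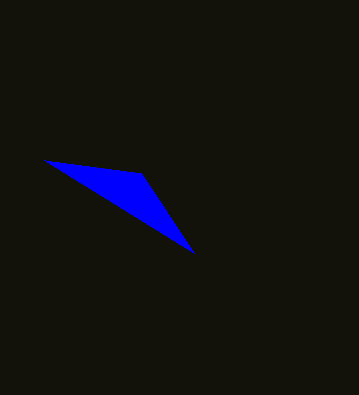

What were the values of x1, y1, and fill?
x1 = 141
y1 = 173
fill = 'blue'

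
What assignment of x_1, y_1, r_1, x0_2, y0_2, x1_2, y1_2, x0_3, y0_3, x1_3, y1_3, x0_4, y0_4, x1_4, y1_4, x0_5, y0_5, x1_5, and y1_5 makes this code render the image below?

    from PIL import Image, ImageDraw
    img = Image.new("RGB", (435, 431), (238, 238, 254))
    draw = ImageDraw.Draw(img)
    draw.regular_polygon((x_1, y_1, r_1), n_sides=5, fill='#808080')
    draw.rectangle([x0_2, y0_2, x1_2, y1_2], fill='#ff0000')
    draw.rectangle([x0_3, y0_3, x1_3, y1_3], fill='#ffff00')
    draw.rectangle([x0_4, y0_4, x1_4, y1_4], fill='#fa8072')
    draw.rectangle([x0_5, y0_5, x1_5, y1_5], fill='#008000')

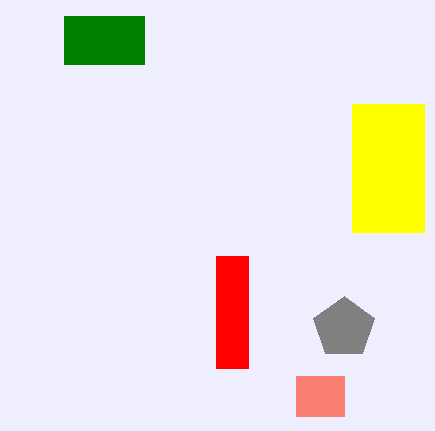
x_1 = 344
y_1 = 328
r_1 = 32
x0_2 = 216
y0_2 = 256
x1_2 = 248
y1_2 = 368
x0_3 = 352
y0_3 = 104
x1_3 = 424
y1_3 = 232
x0_4 = 296
y0_4 = 376
x1_4 = 344
y1_4 = 416
x0_5 = 64
y0_5 = 16
x1_5 = 144
y1_5 = 64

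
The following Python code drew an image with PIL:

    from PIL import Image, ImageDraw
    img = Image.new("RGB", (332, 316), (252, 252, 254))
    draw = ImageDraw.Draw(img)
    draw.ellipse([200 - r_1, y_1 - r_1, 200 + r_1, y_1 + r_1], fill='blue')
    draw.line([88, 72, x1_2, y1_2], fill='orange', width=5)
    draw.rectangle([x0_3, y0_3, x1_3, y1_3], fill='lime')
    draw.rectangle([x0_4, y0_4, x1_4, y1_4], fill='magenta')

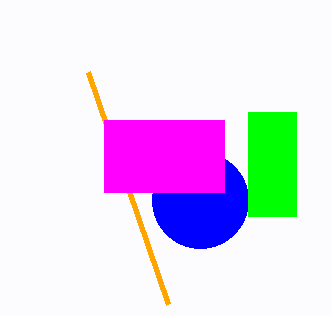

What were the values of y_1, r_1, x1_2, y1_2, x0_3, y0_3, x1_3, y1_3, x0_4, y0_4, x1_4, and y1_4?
y_1 = 200
r_1 = 48
x1_2 = 168
y1_2 = 304
x0_3 = 248
y0_3 = 112
x1_3 = 296
y1_3 = 216
x0_4 = 104
y0_4 = 120
x1_4 = 224
y1_4 = 192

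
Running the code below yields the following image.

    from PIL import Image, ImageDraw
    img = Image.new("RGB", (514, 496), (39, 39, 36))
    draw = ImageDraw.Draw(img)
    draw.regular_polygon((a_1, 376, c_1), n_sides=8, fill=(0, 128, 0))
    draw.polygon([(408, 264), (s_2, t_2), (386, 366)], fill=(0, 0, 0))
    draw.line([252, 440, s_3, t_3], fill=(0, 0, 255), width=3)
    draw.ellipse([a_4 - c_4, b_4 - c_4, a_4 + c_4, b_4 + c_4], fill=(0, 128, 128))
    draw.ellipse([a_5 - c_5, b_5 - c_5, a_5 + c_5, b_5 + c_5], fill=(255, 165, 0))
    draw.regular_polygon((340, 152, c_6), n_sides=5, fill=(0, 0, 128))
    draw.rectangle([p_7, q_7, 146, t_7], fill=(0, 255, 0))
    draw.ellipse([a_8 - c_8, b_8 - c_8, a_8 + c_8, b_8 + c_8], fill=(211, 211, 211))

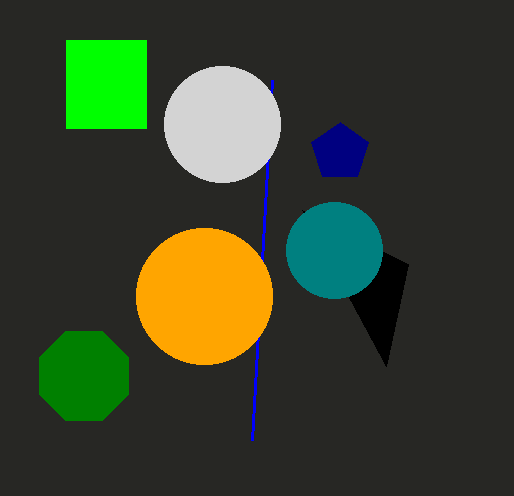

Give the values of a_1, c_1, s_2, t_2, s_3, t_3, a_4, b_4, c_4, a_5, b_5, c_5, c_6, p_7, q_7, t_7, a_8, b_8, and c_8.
a_1 = 84
c_1 = 48
s_2 = 302
t_2 = 210
s_3 = 272
t_3 = 80
a_4 = 334
b_4 = 250
c_4 = 48
a_5 = 204
b_5 = 296
c_5 = 68
c_6 = 30
p_7 = 66
q_7 = 40
t_7 = 128
a_8 = 222
b_8 = 124
c_8 = 58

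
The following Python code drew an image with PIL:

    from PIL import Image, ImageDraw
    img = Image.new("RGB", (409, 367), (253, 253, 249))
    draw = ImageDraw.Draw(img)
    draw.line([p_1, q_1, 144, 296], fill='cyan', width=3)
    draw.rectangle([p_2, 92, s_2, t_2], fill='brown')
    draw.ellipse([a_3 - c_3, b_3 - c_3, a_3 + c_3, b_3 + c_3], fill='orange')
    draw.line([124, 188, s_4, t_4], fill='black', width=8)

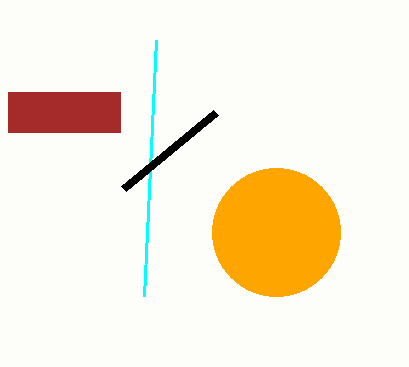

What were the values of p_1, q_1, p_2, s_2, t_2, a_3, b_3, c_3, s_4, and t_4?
p_1 = 156, q_1 = 40, p_2 = 8, s_2 = 120, t_2 = 132, a_3 = 276, b_3 = 232, c_3 = 64, s_4 = 216, t_4 = 112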